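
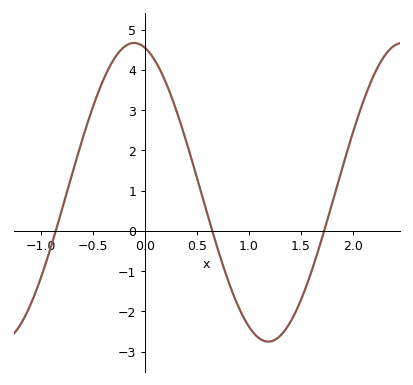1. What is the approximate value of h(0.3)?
3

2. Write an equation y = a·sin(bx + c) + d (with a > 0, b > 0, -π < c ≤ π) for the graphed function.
y = 3.71sin(2.43x + 1.83) + 0.96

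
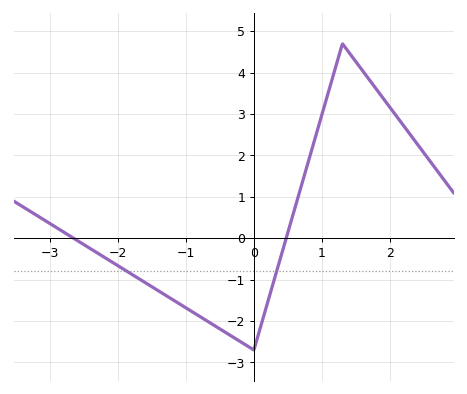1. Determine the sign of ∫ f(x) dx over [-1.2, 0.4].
negative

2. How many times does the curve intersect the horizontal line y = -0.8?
2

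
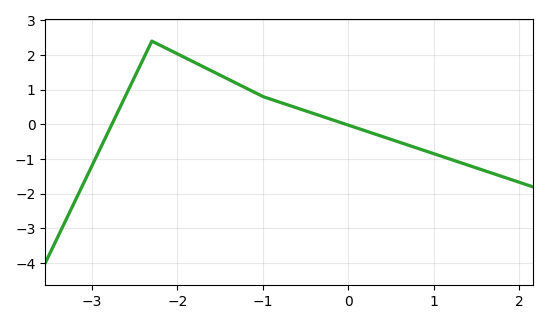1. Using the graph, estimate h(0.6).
-0.5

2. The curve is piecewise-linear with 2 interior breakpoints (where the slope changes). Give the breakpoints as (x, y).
(-2.3, 2.4); (-1, 0.8)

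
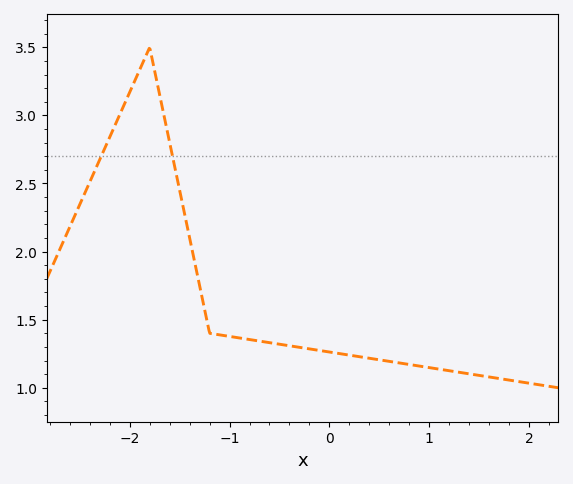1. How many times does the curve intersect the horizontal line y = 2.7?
2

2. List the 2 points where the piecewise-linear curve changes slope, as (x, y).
(-1.8, 3.5); (-1.2, 1.4)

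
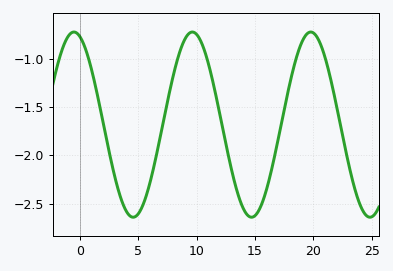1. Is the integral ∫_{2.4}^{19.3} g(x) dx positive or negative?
negative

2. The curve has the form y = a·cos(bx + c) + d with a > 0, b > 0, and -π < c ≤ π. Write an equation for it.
y = 0.96cos(0.62x + 0.31) - 1.68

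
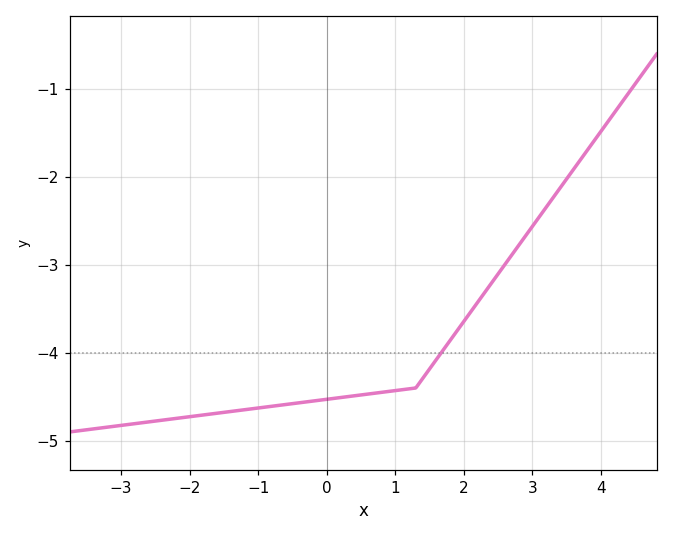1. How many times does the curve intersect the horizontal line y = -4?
1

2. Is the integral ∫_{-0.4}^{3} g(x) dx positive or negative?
negative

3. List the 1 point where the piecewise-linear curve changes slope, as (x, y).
(1.3, -4.4)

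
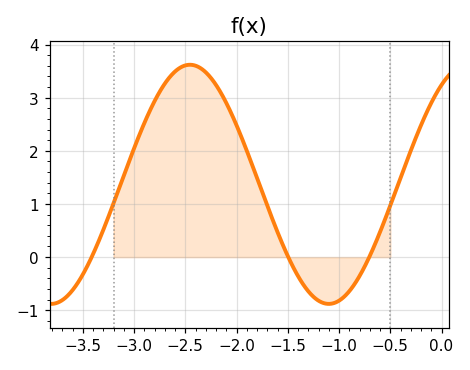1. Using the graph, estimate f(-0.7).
0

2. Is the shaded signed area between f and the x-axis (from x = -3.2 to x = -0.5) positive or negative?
positive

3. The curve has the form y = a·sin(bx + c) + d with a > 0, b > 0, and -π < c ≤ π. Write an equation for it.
y = 2.25sin(2.3x + 0.98) + 1.37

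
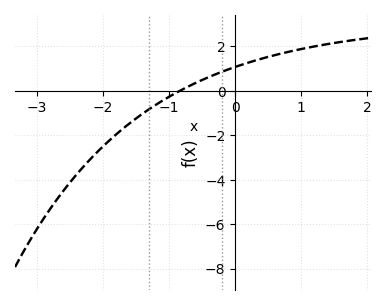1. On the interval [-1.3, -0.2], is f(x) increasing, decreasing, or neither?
increasing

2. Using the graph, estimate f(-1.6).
-1.4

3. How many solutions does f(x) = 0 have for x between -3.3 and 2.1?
1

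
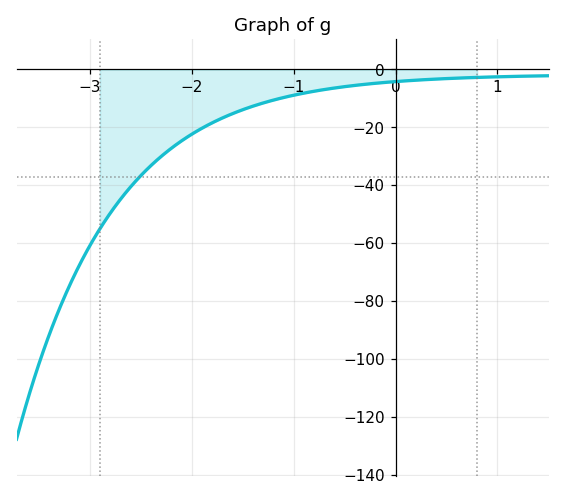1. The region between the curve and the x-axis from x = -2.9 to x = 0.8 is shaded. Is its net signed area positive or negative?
negative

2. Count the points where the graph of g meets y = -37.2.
1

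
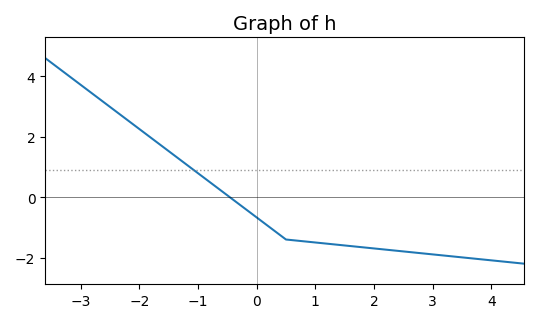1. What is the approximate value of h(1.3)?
-1.6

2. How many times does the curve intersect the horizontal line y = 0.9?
1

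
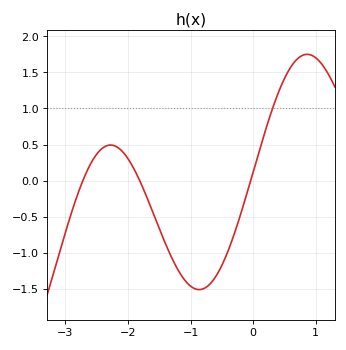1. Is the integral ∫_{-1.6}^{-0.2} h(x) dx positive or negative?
negative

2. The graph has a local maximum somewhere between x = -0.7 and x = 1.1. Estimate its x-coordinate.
0.9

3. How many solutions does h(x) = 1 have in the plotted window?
1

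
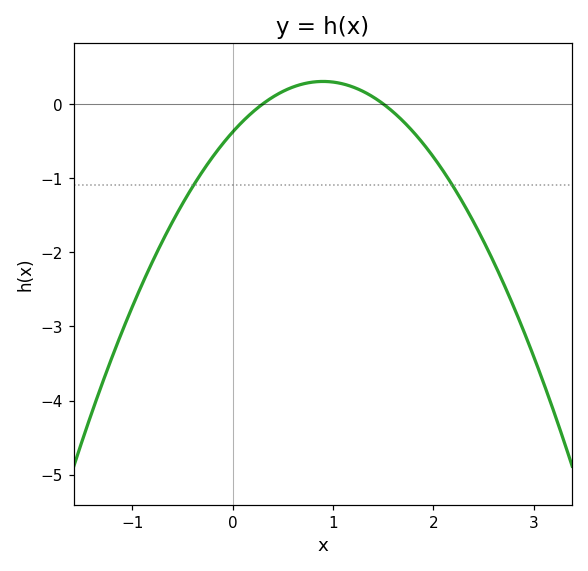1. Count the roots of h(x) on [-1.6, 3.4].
2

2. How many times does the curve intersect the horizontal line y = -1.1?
2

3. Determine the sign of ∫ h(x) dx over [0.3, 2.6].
negative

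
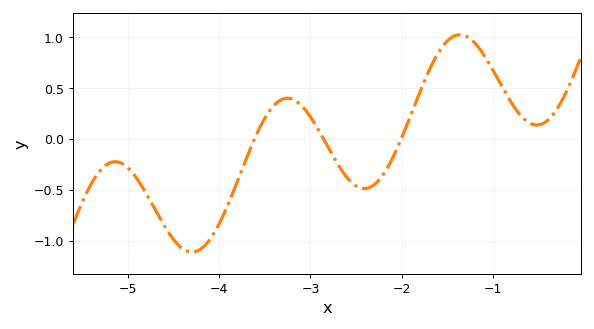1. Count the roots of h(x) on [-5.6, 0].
3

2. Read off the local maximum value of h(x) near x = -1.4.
1.02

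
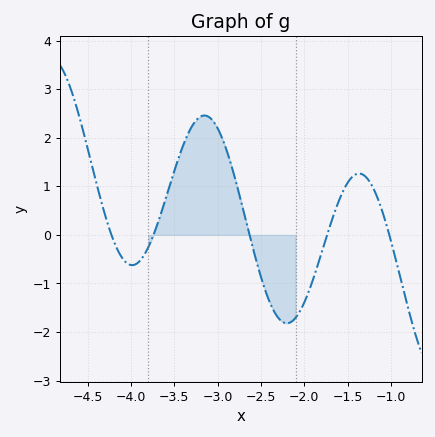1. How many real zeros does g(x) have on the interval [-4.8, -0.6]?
5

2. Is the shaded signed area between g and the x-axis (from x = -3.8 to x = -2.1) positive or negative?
positive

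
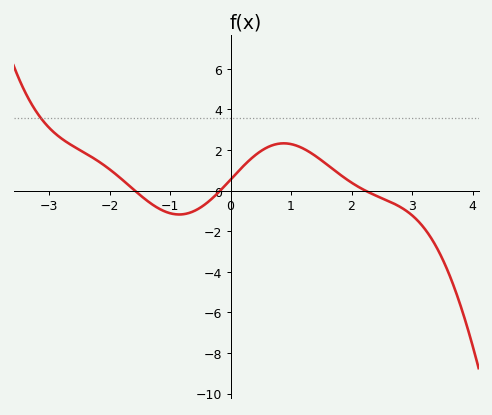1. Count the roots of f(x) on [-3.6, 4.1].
3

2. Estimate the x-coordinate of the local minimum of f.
-0.852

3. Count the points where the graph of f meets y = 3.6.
1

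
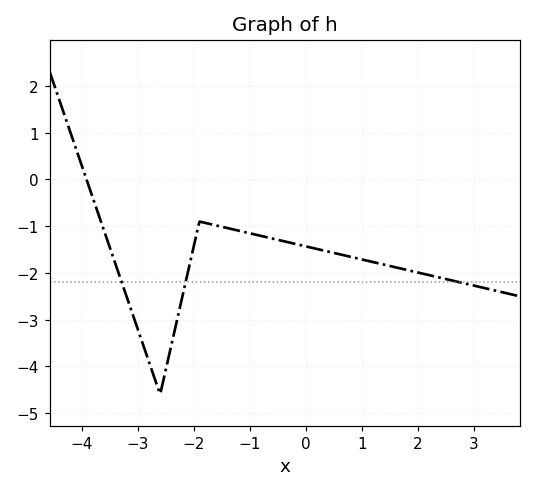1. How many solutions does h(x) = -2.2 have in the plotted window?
3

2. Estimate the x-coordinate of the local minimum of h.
-2.6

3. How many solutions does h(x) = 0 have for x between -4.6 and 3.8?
1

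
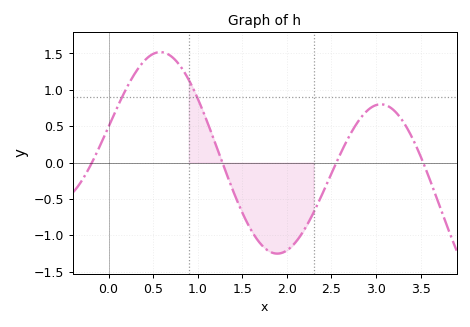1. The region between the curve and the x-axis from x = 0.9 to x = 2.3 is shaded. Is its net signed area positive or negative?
negative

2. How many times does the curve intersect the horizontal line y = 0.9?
2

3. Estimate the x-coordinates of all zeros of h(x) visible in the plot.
-0.186, 1.28, 2.56, 3.53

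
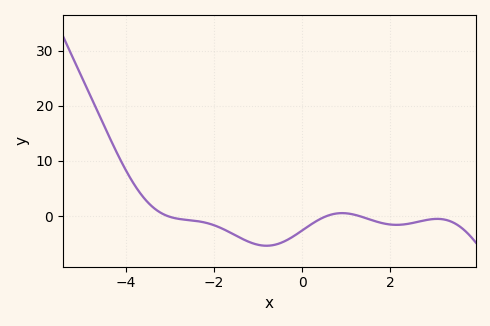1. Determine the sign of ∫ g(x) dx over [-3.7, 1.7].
negative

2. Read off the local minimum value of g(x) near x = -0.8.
-5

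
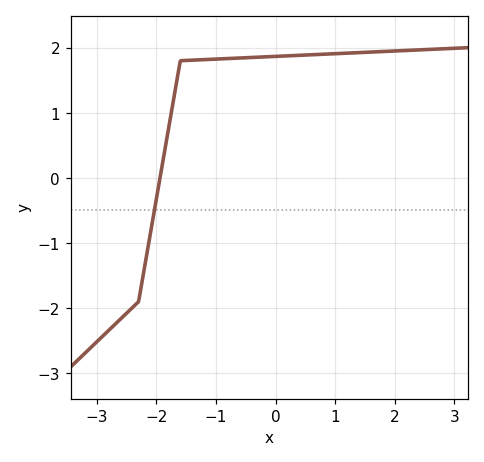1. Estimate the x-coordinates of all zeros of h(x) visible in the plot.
-1.9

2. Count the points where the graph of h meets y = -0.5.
1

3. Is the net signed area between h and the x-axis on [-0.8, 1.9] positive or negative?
positive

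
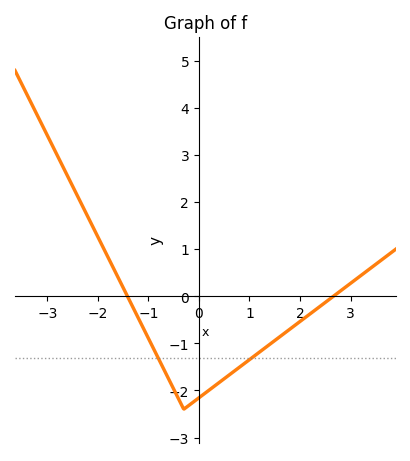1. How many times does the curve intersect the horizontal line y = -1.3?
2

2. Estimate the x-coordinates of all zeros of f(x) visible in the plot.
-1.41, 2.66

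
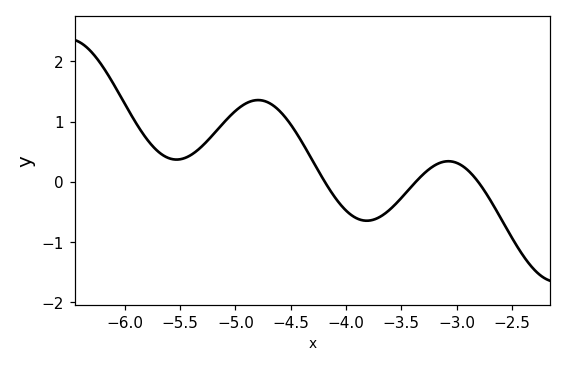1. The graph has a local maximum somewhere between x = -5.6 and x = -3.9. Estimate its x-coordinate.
-4.8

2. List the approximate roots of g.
-4.2, -3.4, -2.8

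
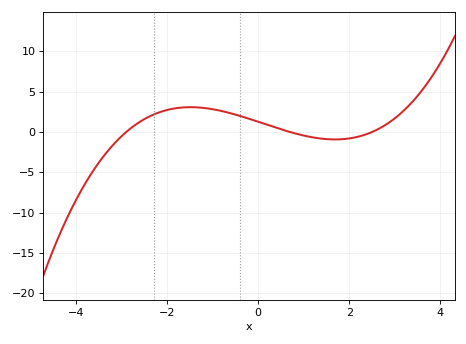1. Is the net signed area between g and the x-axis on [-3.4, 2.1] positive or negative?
positive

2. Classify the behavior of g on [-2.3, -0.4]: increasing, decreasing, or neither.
neither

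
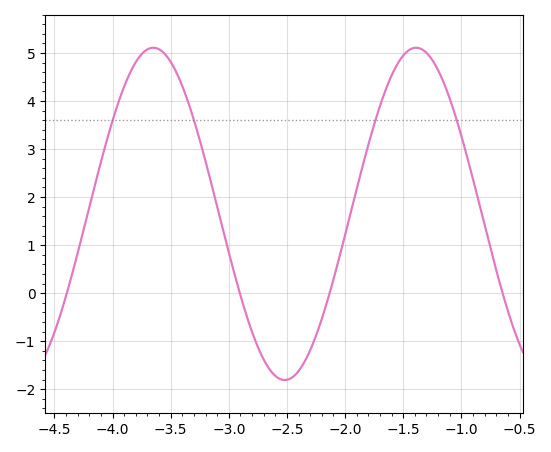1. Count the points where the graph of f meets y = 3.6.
4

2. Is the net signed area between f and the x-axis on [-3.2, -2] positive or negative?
negative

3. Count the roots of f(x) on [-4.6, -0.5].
4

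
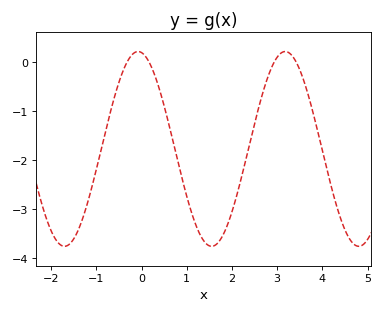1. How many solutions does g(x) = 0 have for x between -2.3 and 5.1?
4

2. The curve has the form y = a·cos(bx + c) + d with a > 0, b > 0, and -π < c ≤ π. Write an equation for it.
y = 1.99cos(1.93x + 0.15) - 1.77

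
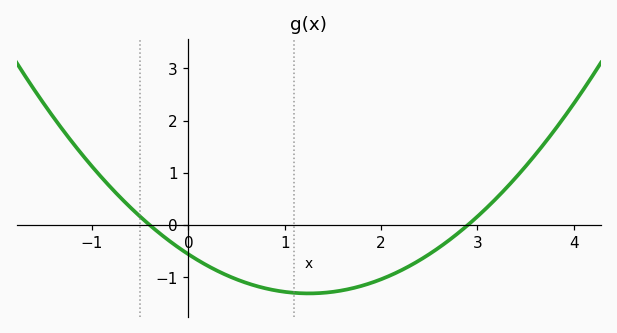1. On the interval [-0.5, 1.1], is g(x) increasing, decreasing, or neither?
decreasing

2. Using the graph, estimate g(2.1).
-0.96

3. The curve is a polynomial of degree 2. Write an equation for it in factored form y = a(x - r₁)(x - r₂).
y = 0.48(x + 0.4)(x - 2.9)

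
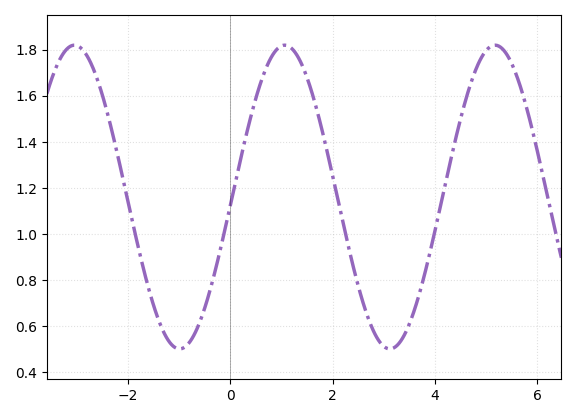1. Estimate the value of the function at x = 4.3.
1.32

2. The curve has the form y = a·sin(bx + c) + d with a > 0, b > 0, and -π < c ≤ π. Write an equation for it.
y = 0.66sin(1.5x - 0.06) + 1.16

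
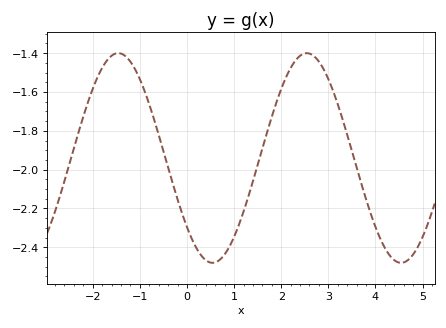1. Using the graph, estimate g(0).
-2.3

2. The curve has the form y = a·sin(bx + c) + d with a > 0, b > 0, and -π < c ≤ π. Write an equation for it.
y = 0.54sin(1.6x - 2.4) - 1.94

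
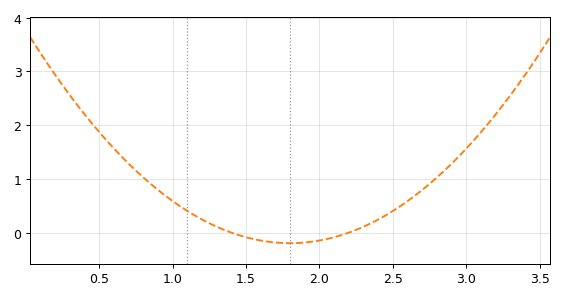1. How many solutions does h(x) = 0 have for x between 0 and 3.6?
2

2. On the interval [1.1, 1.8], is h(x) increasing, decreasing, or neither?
decreasing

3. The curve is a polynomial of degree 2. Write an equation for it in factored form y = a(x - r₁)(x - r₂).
y = 1.22(x - 1.4)(x - 2.2)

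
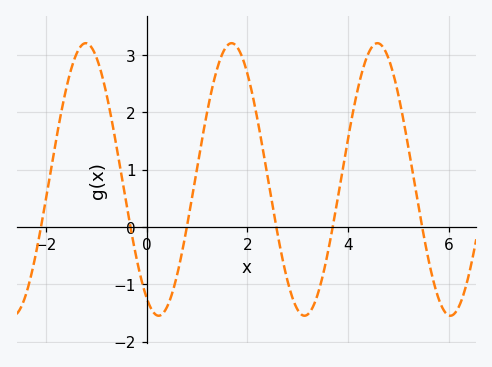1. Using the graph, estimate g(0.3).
-1.53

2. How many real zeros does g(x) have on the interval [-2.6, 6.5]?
6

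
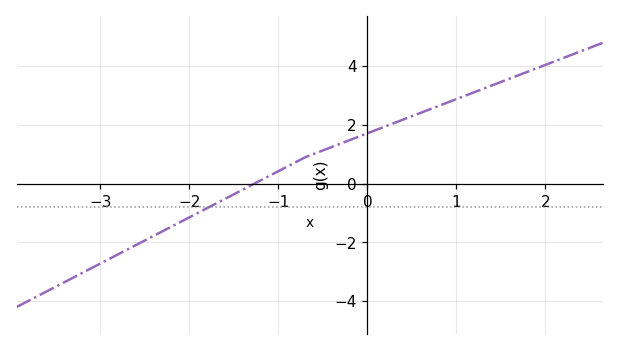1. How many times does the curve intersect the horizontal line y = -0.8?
1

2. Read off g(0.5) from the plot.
2.2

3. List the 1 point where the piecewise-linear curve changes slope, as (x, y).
(-0.7, 0.9)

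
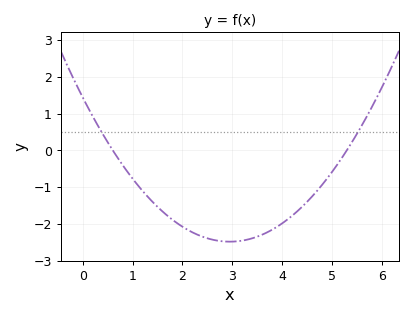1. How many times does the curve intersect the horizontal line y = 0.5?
2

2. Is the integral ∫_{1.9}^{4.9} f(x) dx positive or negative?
negative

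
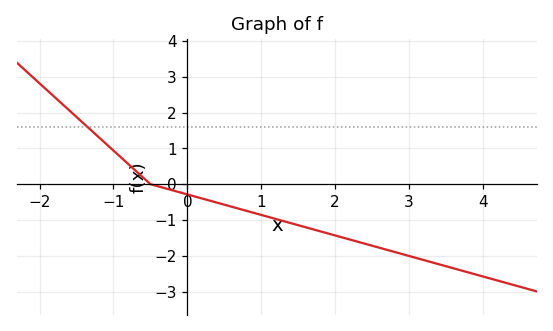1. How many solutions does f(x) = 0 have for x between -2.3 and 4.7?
1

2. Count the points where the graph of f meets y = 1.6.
1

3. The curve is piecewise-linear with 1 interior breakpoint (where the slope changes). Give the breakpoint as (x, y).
(-0.5, 0)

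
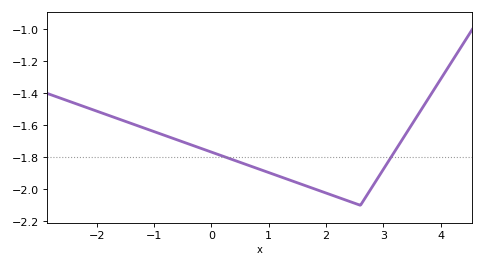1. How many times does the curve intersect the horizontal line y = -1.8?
2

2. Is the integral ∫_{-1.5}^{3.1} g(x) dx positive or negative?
negative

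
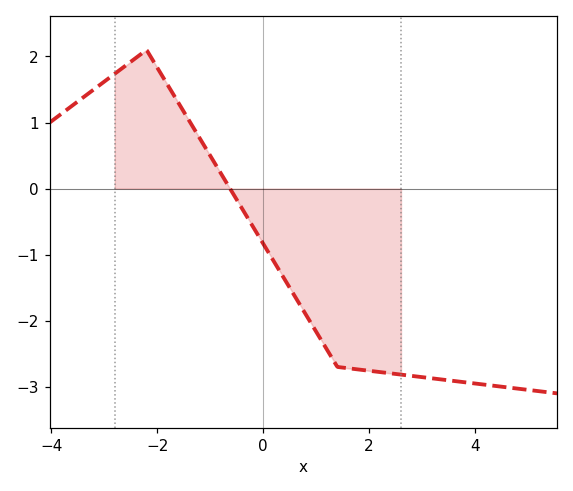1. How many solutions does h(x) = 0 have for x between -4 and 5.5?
1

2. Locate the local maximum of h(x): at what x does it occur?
-2.2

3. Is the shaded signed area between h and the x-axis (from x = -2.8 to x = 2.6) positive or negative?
negative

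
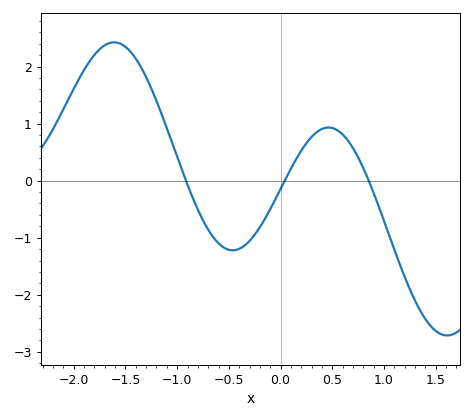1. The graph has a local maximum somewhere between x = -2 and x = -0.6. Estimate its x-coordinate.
-1.61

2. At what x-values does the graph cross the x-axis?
-0.915, 0.04, 0.852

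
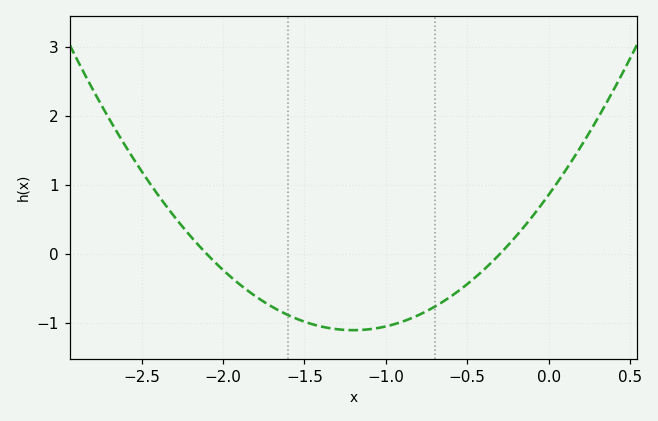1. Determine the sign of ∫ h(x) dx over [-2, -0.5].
negative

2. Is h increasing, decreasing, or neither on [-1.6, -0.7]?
neither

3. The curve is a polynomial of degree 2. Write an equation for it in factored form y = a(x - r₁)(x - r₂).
y = 1.36(x + 2.1)(x + 0.3)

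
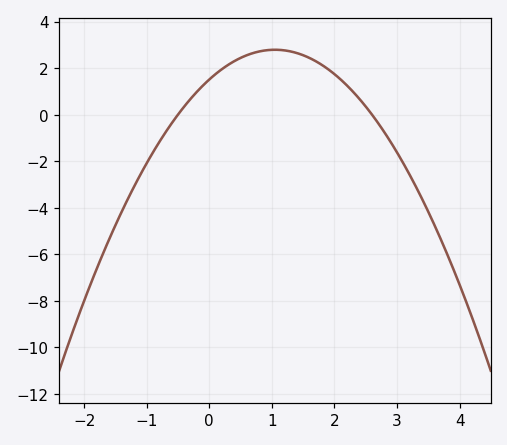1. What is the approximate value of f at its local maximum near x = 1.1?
2.79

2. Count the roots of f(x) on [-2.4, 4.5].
2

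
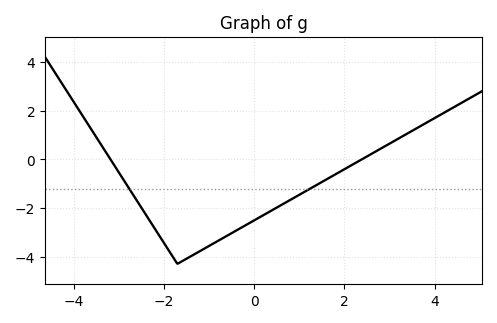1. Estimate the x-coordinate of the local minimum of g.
-1.6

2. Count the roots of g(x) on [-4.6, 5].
2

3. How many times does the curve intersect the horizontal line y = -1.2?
2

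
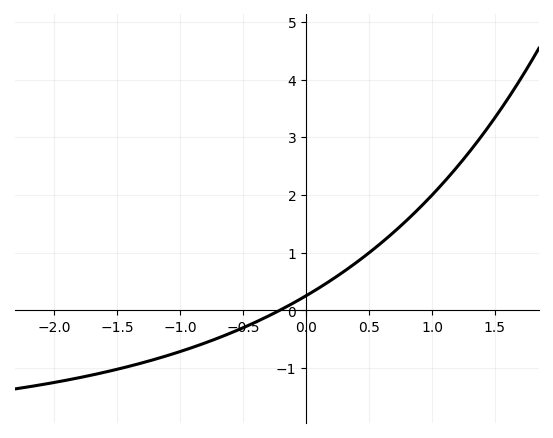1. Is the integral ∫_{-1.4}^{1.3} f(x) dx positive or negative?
positive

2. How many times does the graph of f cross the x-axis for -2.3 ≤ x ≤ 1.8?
1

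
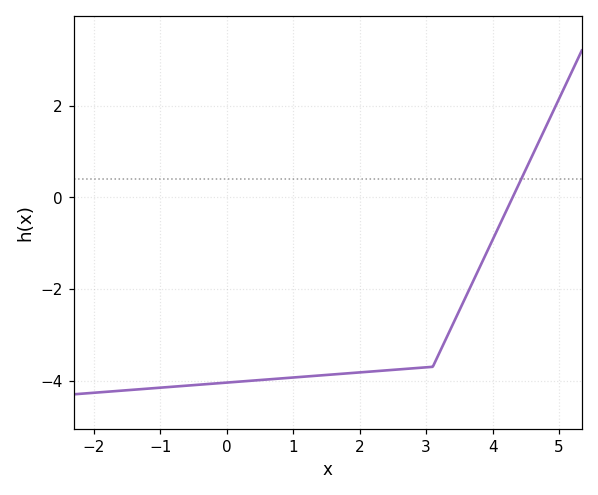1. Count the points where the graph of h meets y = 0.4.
1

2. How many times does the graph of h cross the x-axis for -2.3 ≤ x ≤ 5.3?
1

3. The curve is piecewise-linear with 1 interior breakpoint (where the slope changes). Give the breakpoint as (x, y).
(3.1, -3.7)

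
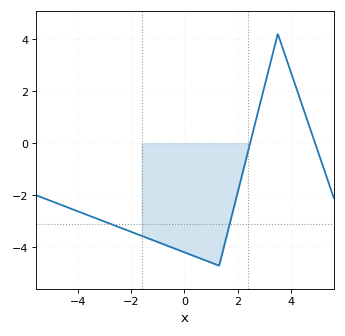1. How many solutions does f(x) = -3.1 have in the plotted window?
2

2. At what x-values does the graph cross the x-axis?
2.4, 4.8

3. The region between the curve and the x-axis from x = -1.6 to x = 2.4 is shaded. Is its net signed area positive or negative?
negative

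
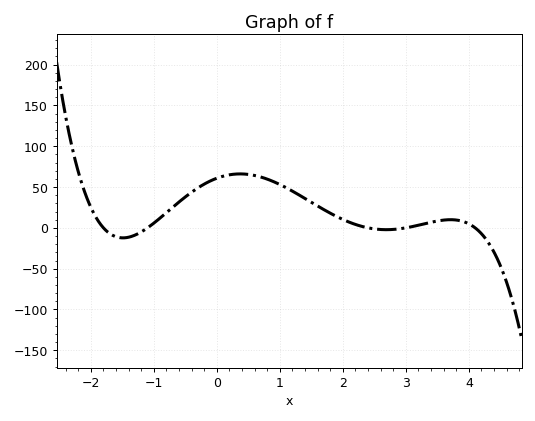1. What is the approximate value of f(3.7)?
10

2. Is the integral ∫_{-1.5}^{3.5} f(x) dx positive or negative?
positive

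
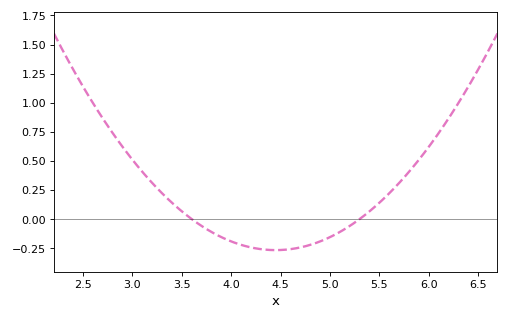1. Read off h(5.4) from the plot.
0.067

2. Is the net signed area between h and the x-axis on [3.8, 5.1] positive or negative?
negative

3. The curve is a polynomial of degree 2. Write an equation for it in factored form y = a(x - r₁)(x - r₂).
y = 0.37(x - 3.6)(x - 5.3)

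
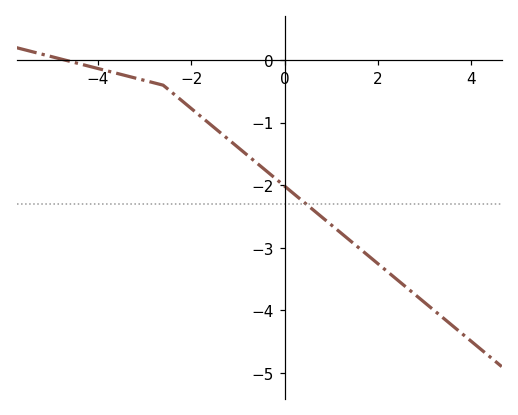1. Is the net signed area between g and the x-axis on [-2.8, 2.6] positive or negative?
negative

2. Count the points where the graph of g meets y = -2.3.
1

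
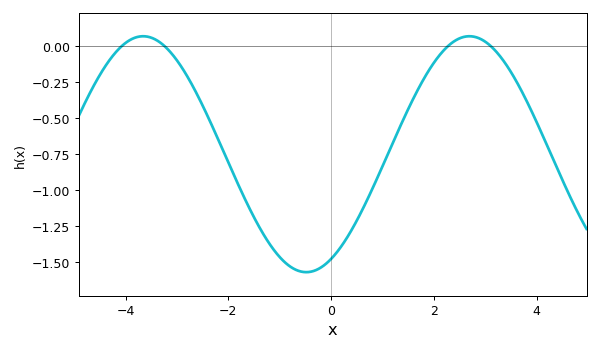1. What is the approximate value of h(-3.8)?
0.062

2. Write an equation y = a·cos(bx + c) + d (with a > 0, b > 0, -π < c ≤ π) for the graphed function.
y = 0.82cos(0.99x - 2.66) - 0.75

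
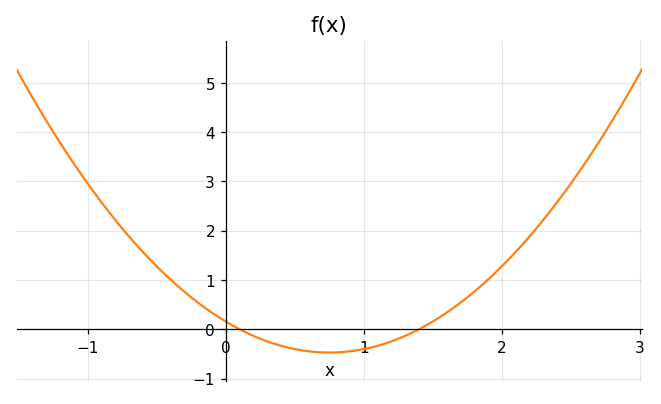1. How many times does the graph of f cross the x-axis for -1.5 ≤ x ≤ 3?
2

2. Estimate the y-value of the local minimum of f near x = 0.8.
-0.5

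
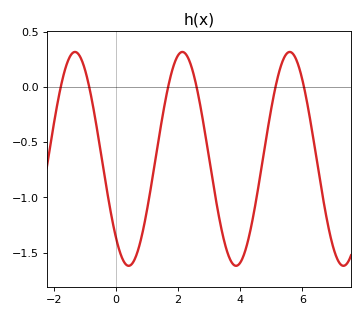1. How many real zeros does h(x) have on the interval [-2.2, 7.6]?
6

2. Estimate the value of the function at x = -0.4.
-0.74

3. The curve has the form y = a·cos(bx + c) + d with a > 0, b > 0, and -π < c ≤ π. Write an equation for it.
y = 0.97cos(1.82x + 2.39) - 0.65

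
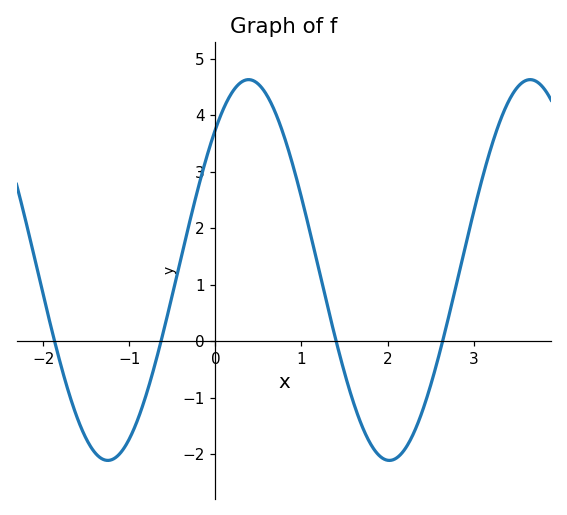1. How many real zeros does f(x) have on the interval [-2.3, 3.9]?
4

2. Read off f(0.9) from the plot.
3.11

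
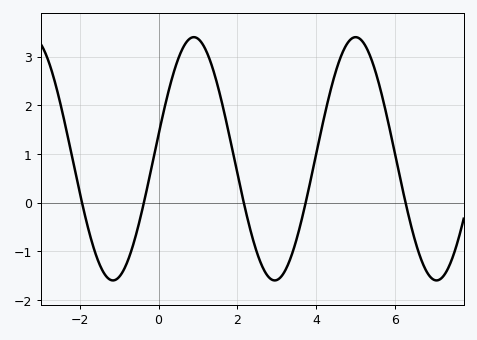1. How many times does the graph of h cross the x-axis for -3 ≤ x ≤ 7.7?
5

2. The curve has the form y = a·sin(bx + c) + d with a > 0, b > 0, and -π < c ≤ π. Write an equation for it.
y = 2.5sin(1.53x + 0.2) + 0.9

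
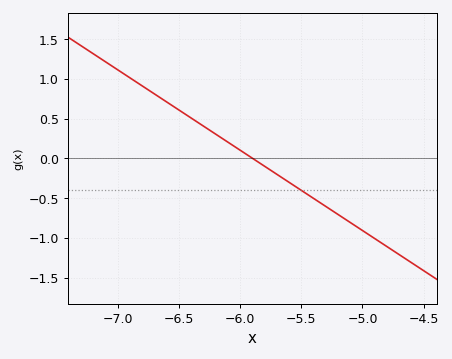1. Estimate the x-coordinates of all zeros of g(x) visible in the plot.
-5.9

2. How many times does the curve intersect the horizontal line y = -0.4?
1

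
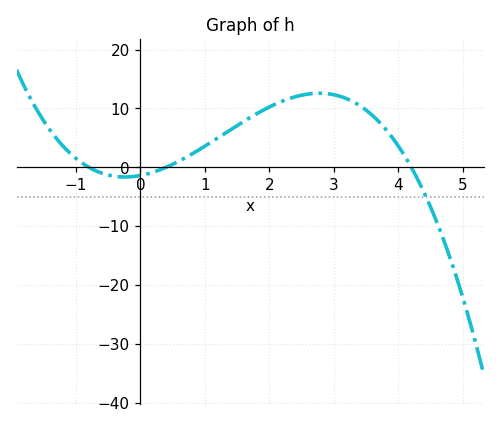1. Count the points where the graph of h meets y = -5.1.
1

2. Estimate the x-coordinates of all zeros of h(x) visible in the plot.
-0.8, 0.4, 4.2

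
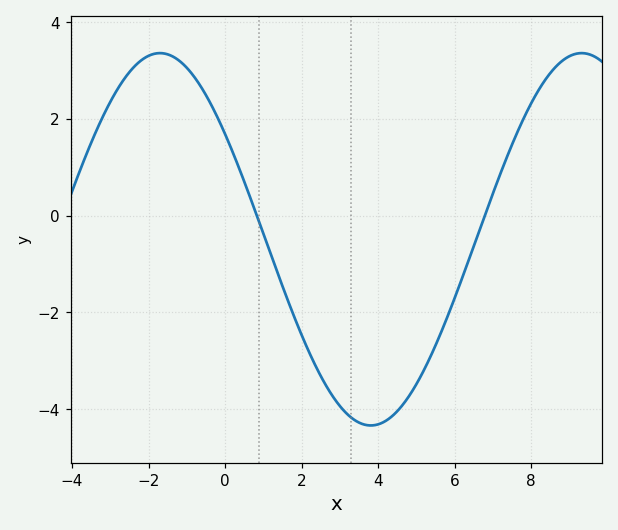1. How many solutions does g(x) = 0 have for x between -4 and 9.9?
2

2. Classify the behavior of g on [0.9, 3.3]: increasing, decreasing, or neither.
decreasing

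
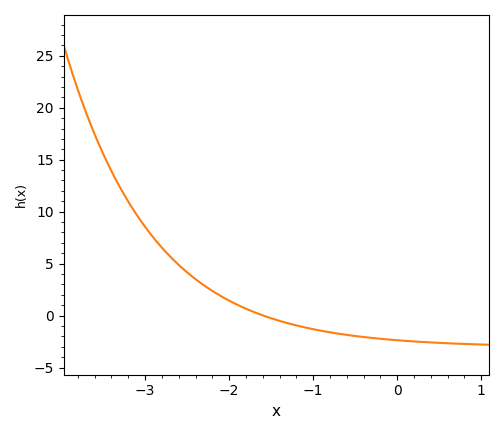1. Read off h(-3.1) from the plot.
9.7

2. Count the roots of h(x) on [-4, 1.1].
1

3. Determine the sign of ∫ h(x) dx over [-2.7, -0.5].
positive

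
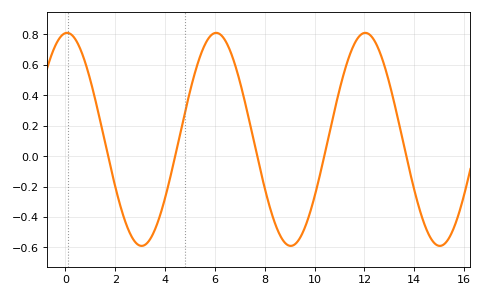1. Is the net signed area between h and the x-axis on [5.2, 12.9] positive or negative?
positive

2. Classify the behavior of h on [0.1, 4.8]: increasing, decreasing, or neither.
neither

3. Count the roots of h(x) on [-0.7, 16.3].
5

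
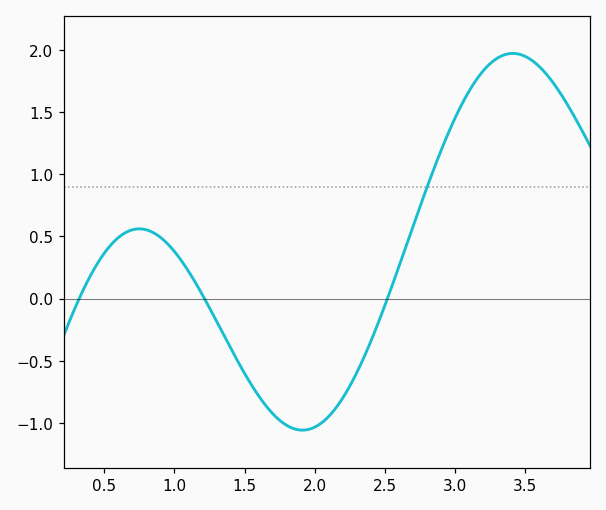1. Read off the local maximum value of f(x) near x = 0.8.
0.561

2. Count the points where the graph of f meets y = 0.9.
1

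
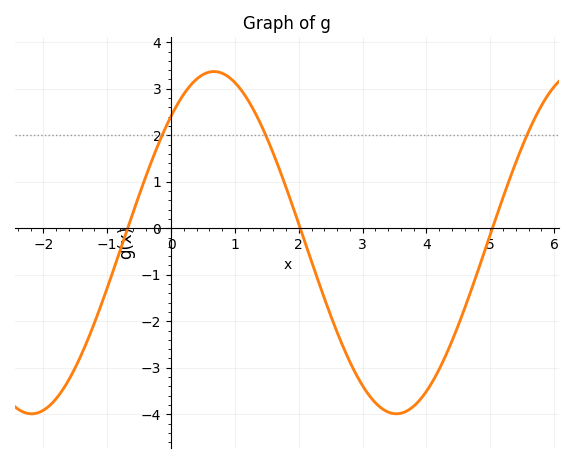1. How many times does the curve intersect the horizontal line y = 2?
3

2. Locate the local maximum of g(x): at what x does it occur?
0.673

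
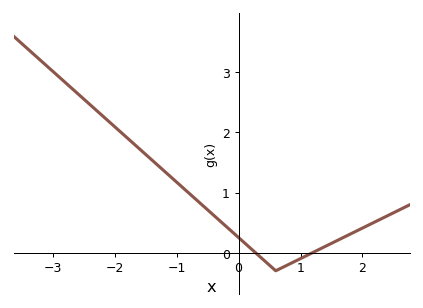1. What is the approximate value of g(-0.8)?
1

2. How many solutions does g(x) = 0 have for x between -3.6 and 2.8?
2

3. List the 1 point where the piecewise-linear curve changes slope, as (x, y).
(0.6, -0.3)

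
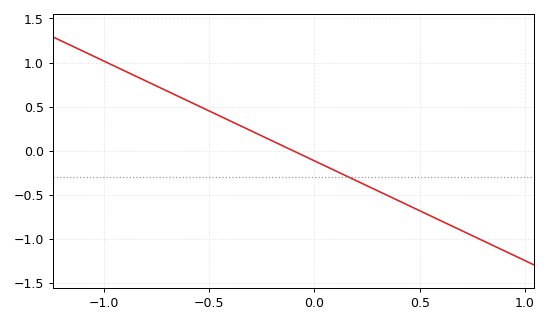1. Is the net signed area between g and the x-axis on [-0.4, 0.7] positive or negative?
negative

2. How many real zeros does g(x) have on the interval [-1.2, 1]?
1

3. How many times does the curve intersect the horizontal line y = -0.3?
1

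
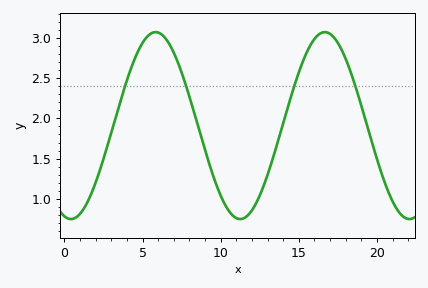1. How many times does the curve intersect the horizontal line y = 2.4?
4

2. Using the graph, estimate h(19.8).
1.63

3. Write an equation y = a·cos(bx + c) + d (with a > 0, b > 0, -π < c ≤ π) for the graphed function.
y = 1.16cos(0.58x + 2.9) + 1.91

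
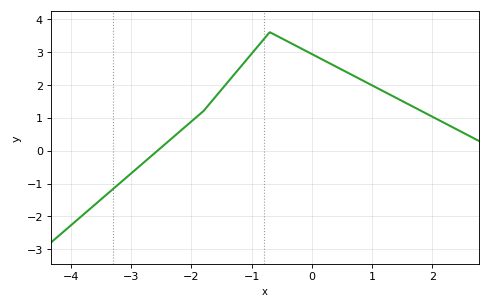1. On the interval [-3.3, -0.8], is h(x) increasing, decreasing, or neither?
increasing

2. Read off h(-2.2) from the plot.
0.569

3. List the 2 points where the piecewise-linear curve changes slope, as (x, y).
(-1.8, 1.2); (-0.7, 3.6)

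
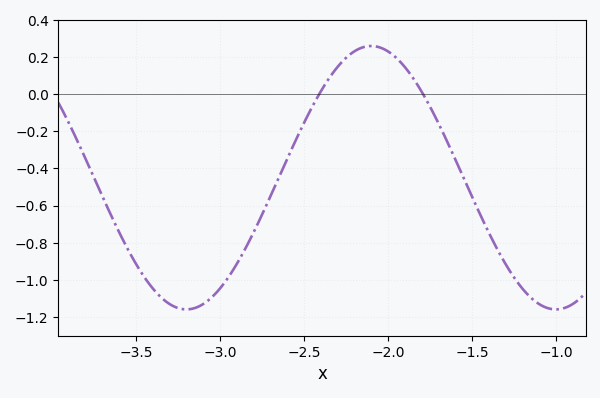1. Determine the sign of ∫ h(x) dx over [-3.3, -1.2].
negative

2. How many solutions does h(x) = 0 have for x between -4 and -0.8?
2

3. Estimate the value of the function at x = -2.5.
-0.16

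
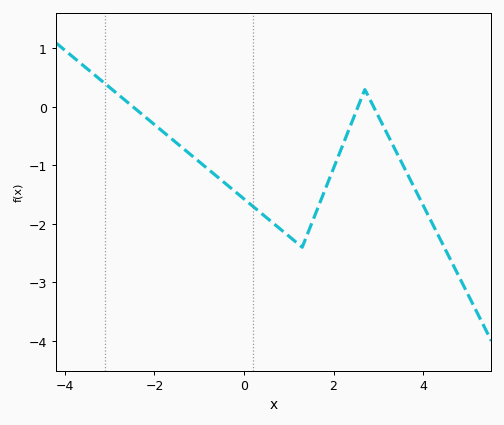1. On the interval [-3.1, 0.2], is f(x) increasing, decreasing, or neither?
decreasing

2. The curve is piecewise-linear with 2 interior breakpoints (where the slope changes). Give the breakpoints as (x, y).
(1.3, -2.4); (2.7, 0.3)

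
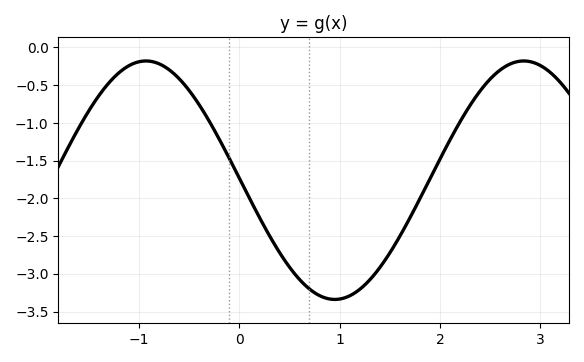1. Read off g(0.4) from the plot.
-2.7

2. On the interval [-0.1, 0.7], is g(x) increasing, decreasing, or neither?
decreasing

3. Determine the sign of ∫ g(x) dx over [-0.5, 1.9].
negative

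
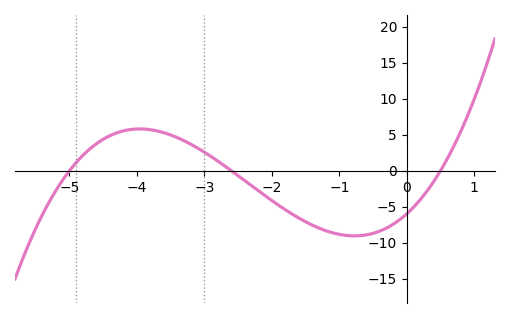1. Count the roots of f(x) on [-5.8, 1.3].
3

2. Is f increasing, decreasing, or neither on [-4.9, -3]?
neither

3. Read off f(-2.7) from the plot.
0.5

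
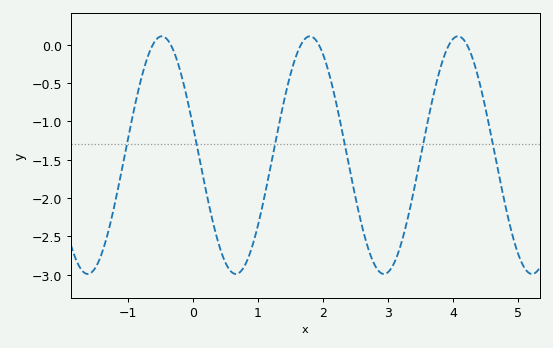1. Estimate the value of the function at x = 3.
-2.95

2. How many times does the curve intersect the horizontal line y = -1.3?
6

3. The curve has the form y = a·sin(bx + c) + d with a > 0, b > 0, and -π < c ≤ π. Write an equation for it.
y = 1.55sin(2.8x + 2.9) - 1.44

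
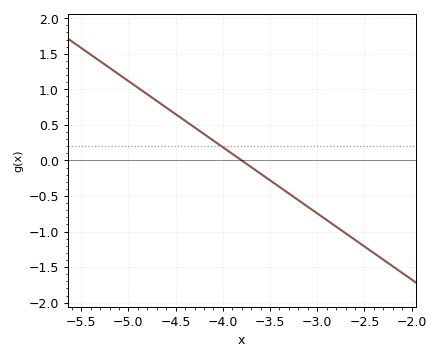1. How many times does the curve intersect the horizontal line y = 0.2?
1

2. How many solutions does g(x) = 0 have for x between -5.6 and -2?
1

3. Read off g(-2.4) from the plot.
-1.3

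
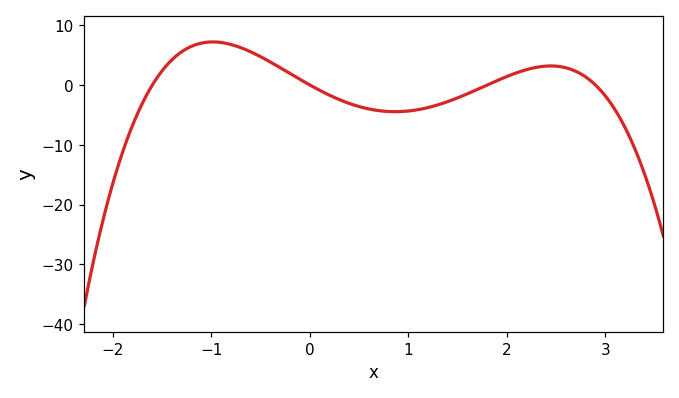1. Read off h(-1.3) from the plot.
5.59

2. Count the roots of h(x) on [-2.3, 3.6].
4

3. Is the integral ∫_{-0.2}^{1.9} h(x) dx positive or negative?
negative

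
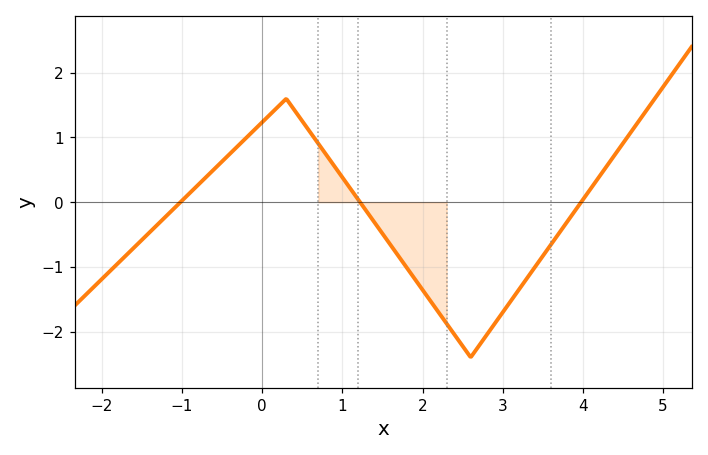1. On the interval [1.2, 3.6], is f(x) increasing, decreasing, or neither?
neither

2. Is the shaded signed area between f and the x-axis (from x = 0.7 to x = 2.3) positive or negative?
negative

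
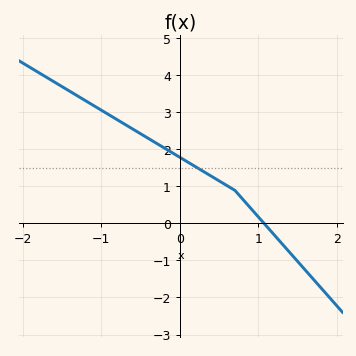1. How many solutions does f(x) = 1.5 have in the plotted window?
1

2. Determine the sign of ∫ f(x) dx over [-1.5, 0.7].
positive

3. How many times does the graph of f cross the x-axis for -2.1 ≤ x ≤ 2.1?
1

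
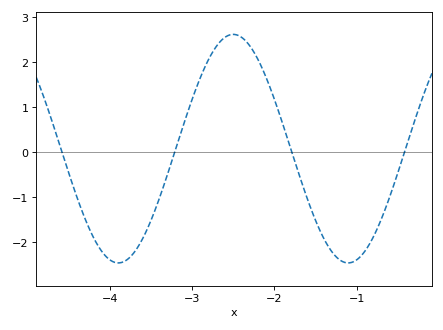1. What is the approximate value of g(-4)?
-2.4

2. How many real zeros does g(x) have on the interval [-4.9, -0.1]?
4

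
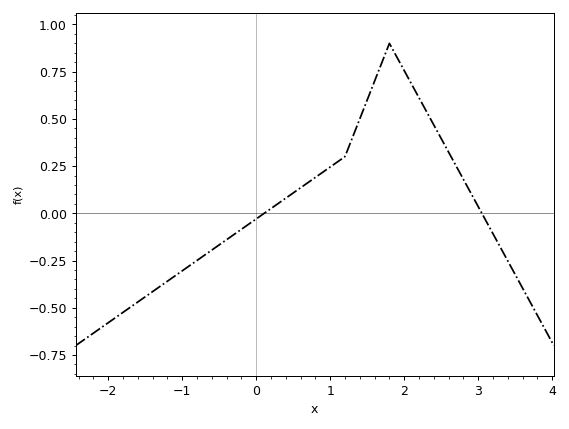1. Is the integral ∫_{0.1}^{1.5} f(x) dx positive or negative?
positive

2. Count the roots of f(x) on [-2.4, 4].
2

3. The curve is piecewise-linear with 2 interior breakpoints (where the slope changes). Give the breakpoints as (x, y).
(1.2, 0.3); (1.8, 0.9)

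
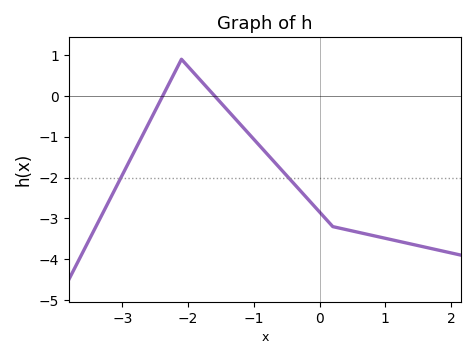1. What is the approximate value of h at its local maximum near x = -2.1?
0.897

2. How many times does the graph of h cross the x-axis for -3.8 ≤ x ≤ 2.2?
2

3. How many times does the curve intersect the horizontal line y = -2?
2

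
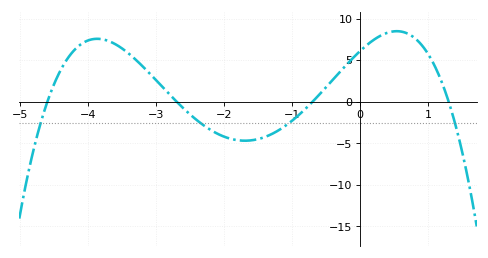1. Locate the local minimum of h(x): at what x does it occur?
-1.7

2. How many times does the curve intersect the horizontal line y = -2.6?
4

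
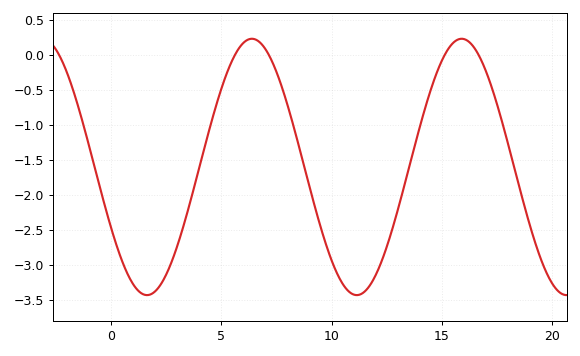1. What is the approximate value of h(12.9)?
-2.35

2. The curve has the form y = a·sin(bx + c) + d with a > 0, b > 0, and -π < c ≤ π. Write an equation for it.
y = 1.83sin(0.66x - 2.6) - 1.6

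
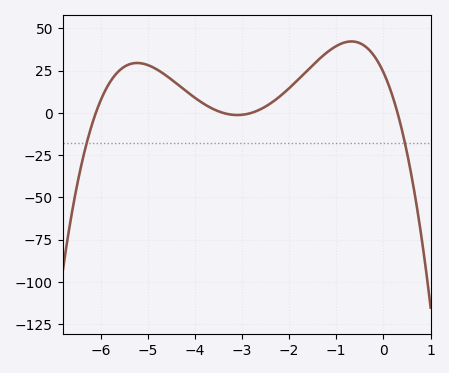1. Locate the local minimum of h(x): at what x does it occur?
-3.1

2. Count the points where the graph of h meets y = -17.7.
2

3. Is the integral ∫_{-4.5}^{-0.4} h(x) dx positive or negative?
positive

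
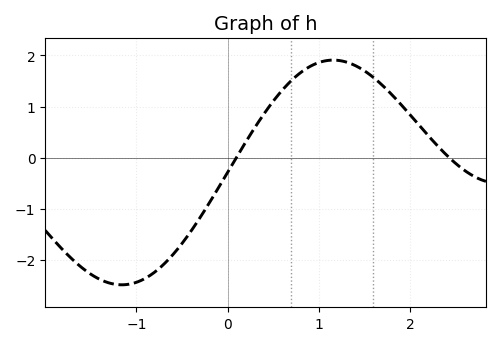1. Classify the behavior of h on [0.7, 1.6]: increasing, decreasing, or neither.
neither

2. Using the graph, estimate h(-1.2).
-2.48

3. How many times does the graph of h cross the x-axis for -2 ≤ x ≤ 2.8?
2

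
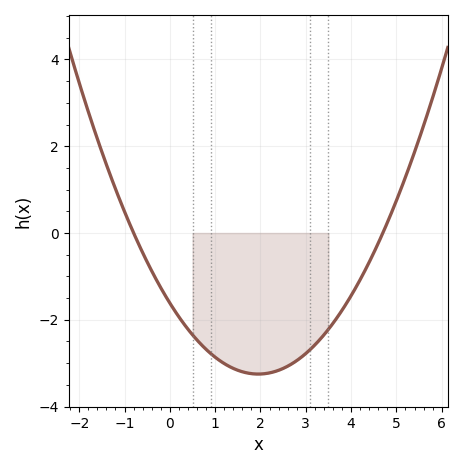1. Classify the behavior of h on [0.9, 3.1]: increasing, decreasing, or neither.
neither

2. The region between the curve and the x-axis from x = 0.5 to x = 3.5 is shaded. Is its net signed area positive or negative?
negative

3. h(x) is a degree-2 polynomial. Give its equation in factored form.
y = 0.43(x + 0.8)(x - 4.7)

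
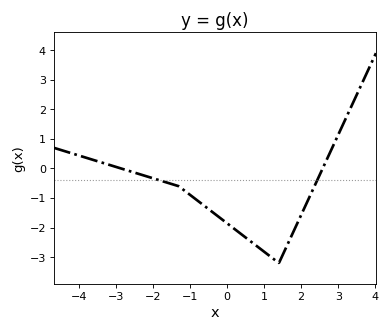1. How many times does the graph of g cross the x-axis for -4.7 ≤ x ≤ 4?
2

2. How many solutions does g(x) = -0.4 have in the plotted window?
2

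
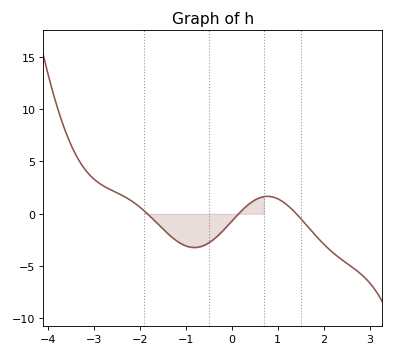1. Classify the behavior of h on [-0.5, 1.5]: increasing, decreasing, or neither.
neither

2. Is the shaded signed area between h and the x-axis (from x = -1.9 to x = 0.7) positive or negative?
negative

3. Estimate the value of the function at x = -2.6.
2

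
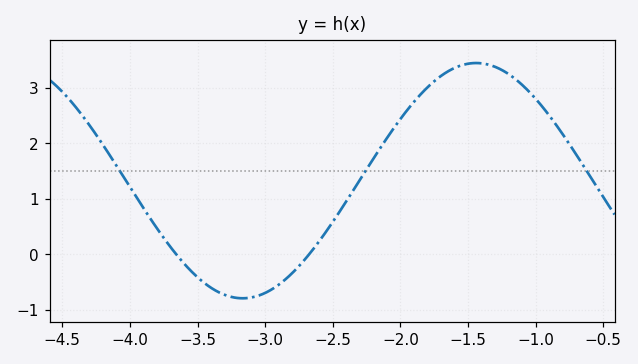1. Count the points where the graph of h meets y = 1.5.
3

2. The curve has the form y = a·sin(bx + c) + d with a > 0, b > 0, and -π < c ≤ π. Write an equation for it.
y = 2.12sin(1.8x - 2.1) + 1.33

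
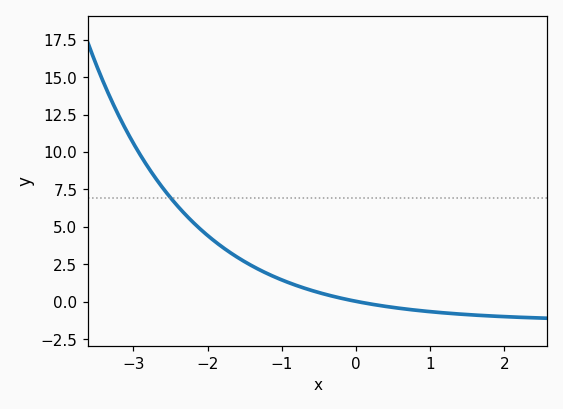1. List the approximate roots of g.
0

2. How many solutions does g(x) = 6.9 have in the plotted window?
1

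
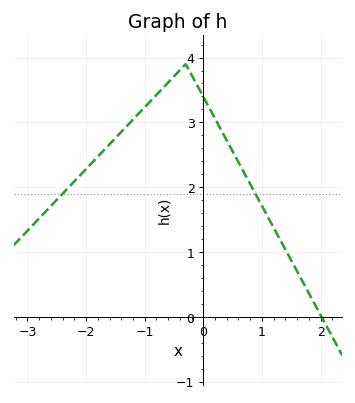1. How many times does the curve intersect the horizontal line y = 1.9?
2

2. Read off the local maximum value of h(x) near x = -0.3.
3.9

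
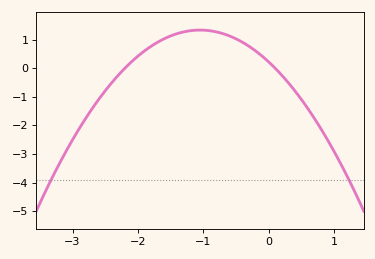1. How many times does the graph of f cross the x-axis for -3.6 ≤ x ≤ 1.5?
2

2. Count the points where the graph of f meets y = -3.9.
2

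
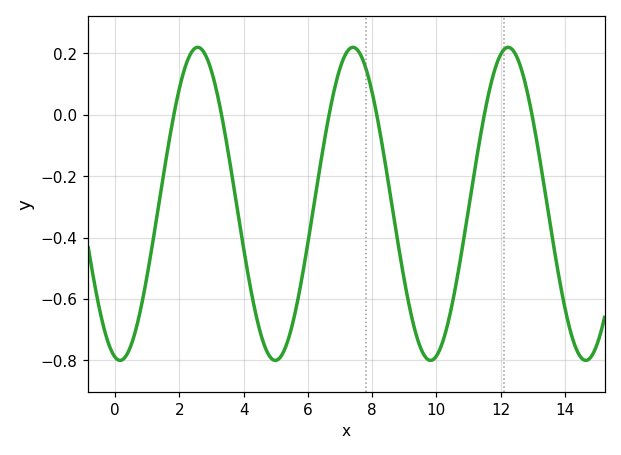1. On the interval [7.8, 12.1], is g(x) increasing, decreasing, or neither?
neither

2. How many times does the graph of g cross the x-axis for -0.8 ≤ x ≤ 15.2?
6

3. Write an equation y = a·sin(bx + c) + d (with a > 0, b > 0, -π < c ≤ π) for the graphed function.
y = 0.51sin(1.3x - 1.77) - 0.29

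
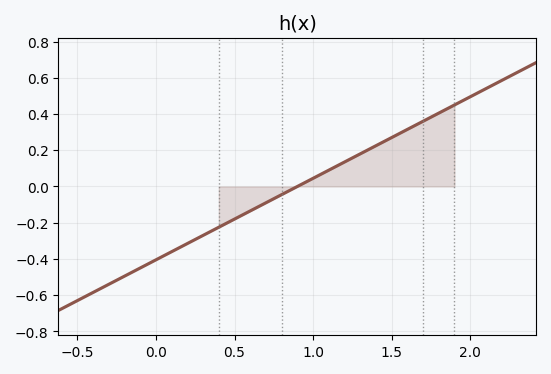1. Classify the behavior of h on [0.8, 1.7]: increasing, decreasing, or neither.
increasing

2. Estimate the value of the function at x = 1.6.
0.315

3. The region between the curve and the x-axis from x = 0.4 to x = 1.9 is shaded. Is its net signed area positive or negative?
positive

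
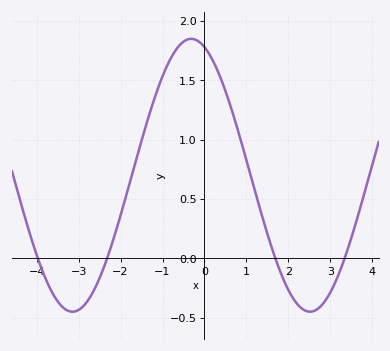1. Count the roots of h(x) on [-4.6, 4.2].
4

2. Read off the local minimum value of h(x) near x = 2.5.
-0.45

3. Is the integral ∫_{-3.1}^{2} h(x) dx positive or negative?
positive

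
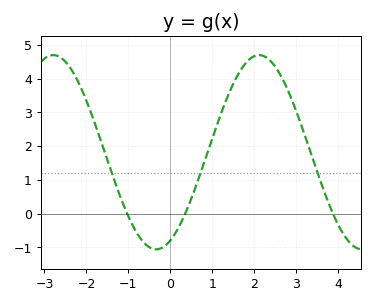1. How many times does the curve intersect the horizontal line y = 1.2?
3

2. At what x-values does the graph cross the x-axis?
-1.03, 0.356, 3.88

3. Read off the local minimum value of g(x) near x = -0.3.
-1.06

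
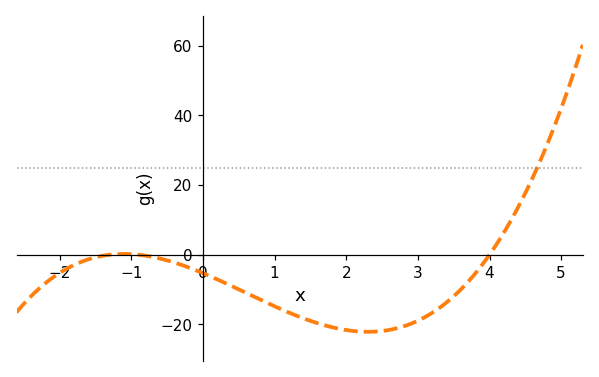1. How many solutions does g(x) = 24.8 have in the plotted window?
1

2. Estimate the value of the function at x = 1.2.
-16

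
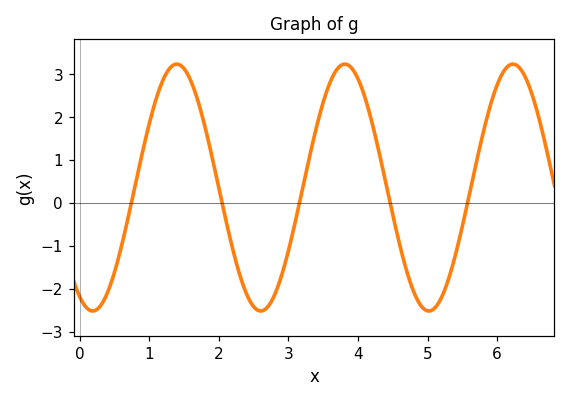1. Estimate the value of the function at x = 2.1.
-0.397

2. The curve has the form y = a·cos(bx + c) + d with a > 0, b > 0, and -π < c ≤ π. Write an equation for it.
y = 2.88cos(2.6x + 2.66) + 0.36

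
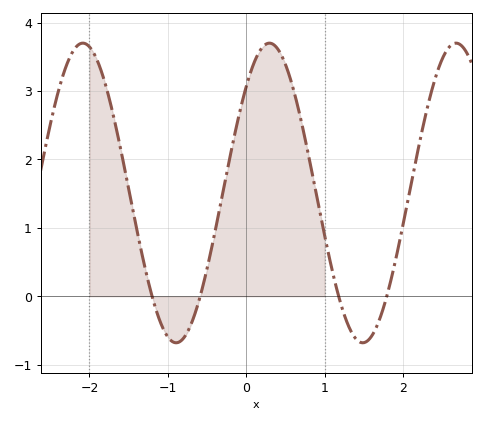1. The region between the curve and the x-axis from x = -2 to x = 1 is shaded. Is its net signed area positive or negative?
positive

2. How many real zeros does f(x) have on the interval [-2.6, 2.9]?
4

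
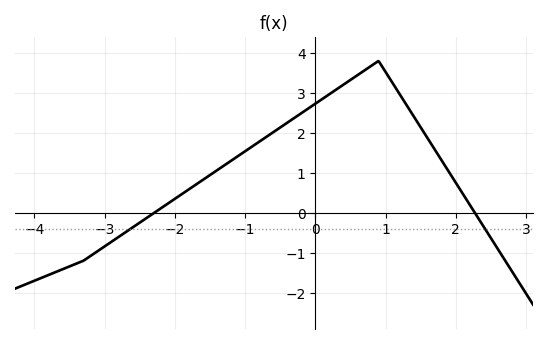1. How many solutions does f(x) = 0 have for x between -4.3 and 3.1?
2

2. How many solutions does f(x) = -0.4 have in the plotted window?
2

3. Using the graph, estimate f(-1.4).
1.1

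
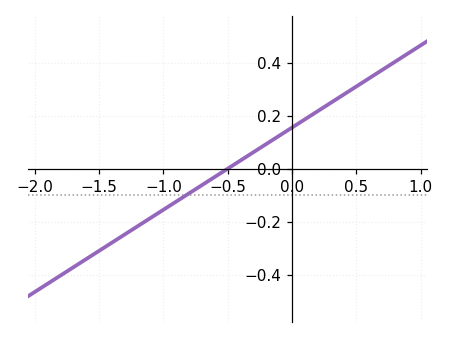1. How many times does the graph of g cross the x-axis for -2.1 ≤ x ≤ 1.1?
1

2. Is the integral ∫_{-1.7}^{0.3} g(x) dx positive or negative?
negative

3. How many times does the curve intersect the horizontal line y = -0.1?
1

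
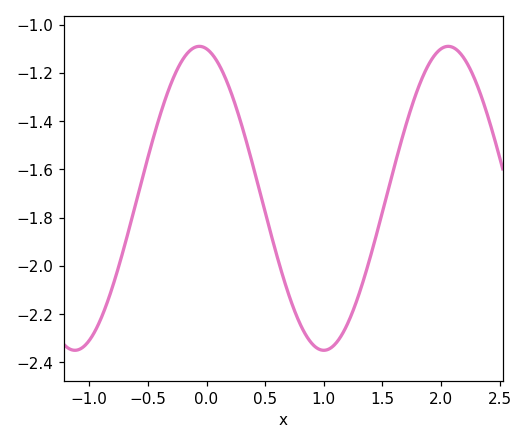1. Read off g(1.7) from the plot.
-1.42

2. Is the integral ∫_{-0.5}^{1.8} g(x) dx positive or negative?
negative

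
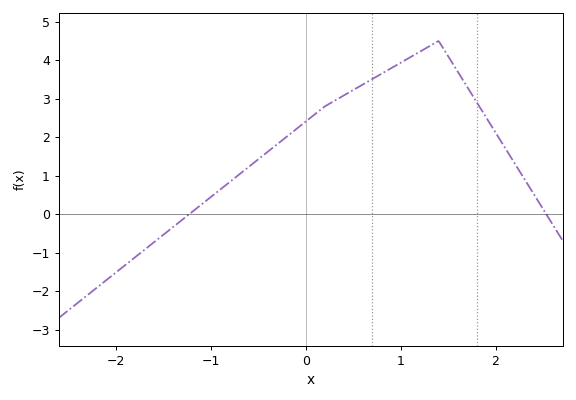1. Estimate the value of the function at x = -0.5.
1.4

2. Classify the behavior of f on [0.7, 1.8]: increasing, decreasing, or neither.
neither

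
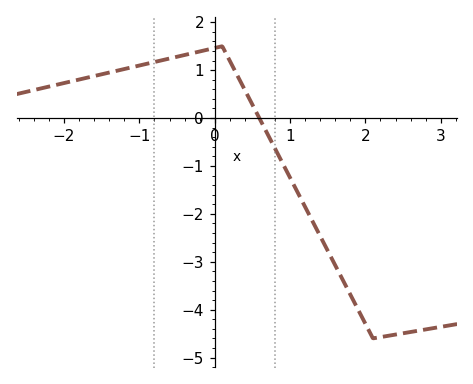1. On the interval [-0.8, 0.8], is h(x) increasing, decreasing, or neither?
neither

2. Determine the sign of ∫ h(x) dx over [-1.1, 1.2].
positive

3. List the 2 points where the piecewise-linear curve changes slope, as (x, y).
(0.1, 1.5); (2.1, -4.6)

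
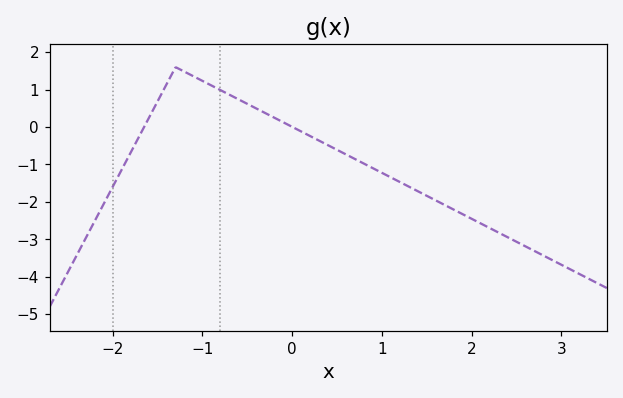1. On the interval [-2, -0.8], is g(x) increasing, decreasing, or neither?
neither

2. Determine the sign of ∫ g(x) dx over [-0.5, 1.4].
negative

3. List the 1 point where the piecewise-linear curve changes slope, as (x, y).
(-1.3, 1.6)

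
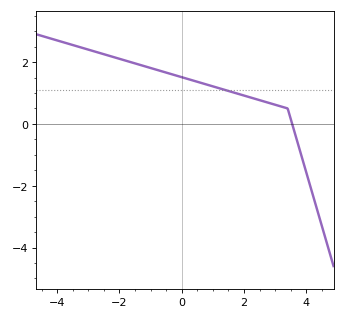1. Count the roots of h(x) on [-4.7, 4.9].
1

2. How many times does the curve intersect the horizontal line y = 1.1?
1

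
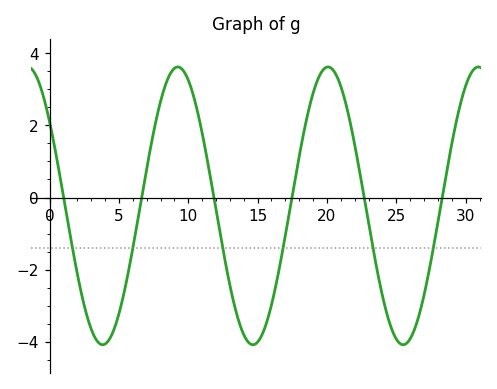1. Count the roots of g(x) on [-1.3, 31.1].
6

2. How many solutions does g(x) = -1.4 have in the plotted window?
6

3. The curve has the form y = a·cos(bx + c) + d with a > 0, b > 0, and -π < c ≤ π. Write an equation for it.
y = 3.85cos(0.58x + 0.922) - 0.23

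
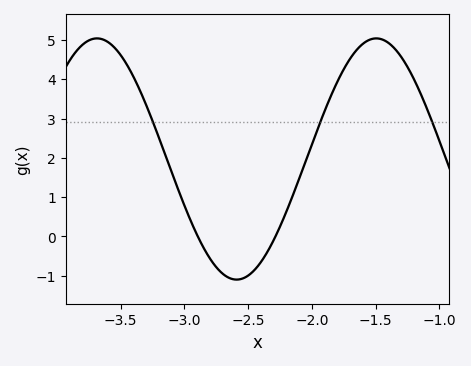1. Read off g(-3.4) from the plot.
4.07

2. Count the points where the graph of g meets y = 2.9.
3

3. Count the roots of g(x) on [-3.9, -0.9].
2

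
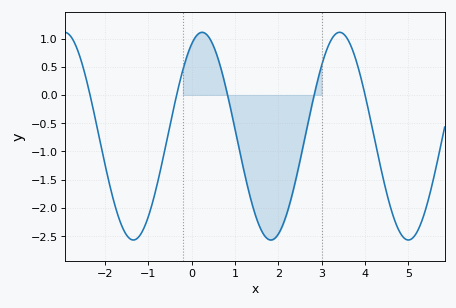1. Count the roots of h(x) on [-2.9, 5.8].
5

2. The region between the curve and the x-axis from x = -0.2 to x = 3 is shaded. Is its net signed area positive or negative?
negative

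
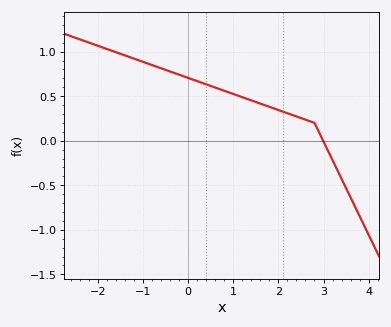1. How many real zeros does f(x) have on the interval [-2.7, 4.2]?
1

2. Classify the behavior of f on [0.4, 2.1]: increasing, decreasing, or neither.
decreasing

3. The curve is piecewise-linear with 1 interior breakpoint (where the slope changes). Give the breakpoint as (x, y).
(2.8, 0.2)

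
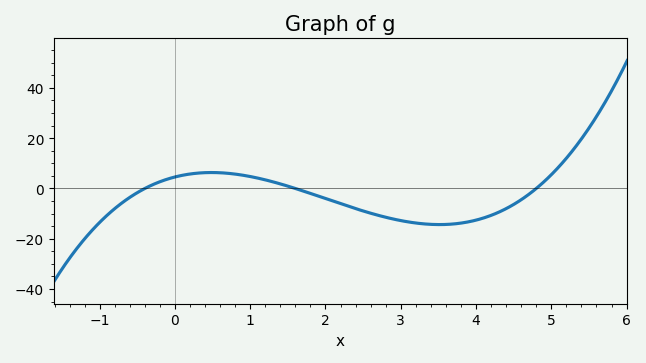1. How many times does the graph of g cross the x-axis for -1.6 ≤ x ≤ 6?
3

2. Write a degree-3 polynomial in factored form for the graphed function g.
y = 1.49(x + 0.4)(x - 1.6)(x - 4.8)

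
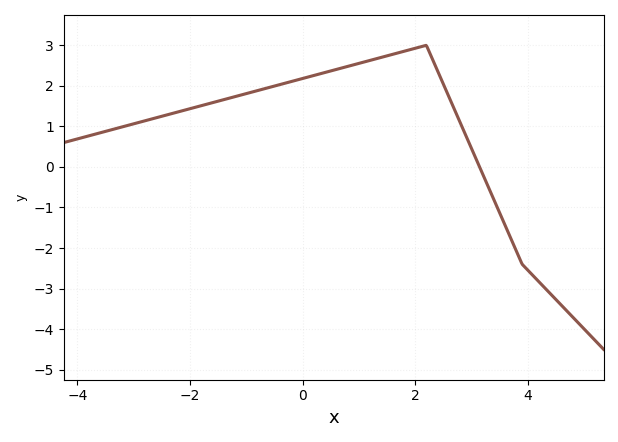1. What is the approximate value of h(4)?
-2.5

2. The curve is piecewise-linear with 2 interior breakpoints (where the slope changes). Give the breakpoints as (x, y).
(2.2, 3); (3.9, -2.4)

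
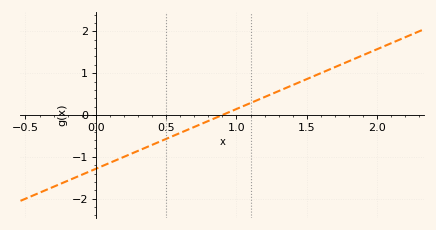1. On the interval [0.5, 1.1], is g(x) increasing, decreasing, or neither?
increasing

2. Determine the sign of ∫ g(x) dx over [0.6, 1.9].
positive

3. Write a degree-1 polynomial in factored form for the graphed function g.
y = 1.43(x - 0.9)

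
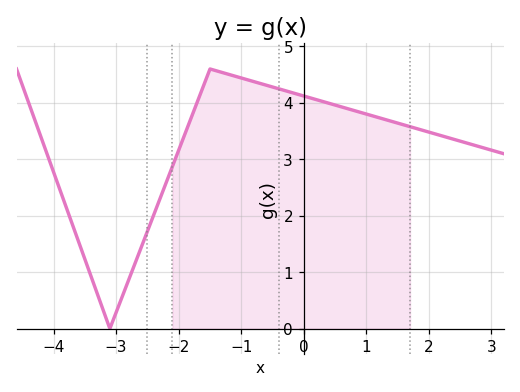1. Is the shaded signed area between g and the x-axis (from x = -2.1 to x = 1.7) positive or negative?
positive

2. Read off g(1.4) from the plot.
3.67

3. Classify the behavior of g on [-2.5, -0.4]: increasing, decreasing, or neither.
neither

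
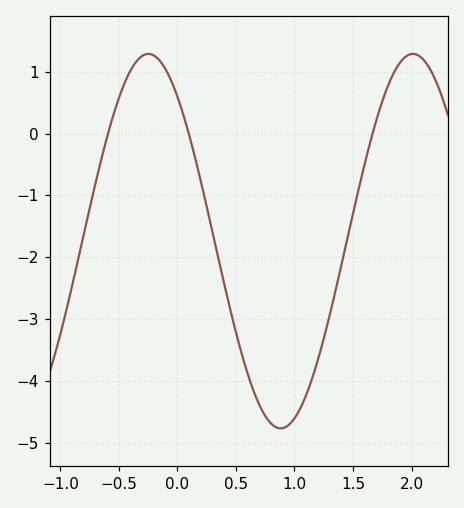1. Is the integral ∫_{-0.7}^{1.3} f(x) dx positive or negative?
negative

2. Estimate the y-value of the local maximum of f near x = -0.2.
1.29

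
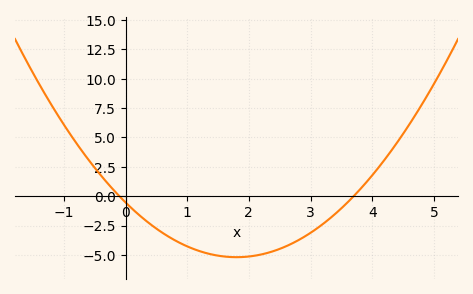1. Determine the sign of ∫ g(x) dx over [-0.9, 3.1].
negative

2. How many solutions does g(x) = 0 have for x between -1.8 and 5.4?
2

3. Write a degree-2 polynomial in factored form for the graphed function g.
y = 1.44(x + 0.1)(x - 3.7)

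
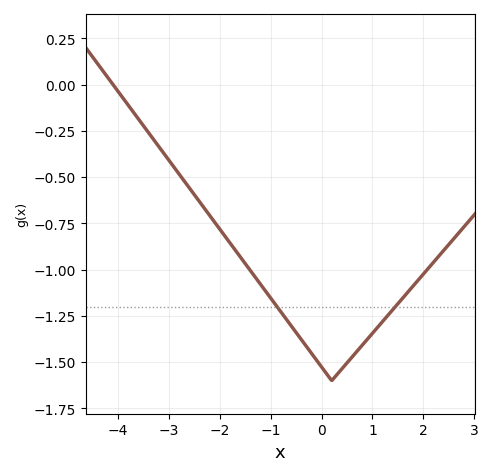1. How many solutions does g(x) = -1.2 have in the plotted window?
2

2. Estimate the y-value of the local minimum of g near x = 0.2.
-1.6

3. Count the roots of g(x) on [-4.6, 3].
1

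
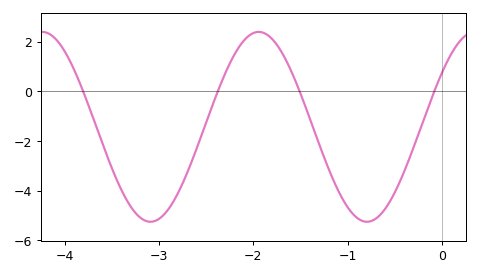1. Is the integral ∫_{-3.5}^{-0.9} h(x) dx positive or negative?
negative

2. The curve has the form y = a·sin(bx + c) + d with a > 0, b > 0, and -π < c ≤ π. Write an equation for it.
y = 3.83sin(2.7x + 0.61) - 1.43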